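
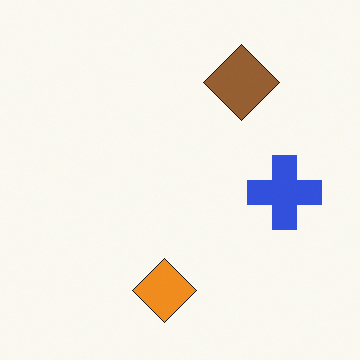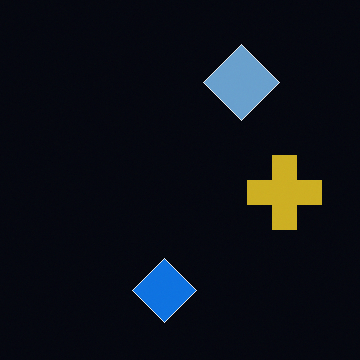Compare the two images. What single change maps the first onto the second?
The second image is the first color-inverted (negative).

The light background has become dark and every shape's color is its complement — a photographic negative.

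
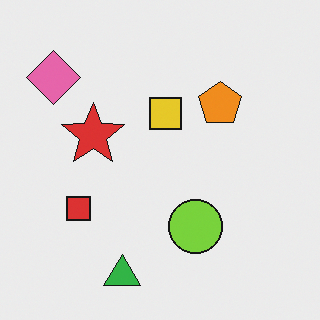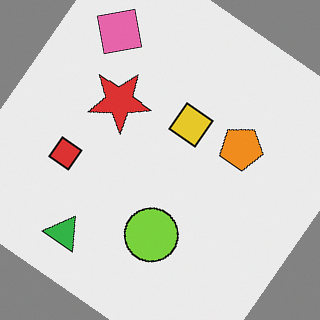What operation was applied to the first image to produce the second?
Rotated clockwise by a large amount — several tens of degrees.

Every shape is tilted by the same angle and the image corners show triangular fill wedges — a whole-image rotation by a non-right angle.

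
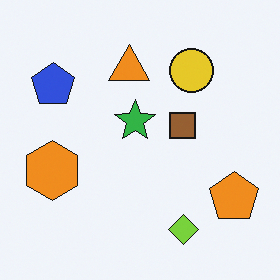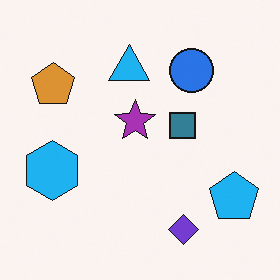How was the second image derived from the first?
The image was hue-shifted by a large amount.

Every shape's color has rotated by the same amount around the hue wheel — a uniform hue shift.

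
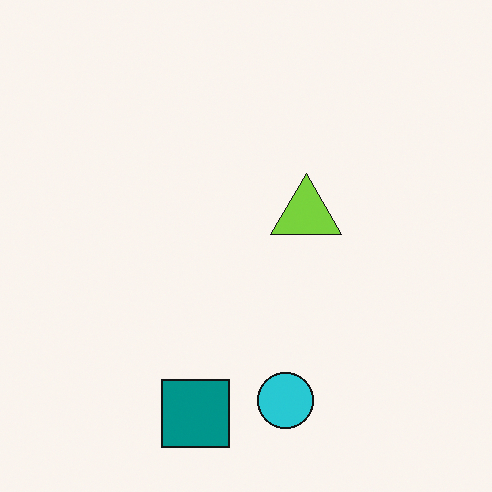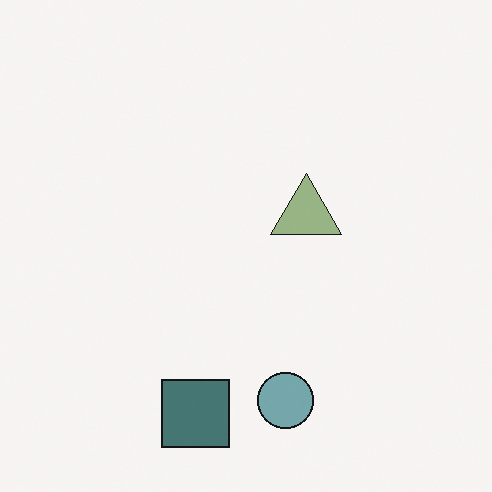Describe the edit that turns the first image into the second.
The second image is the first heavily desaturated.

All colors are more muted and greyish — a global saturation change.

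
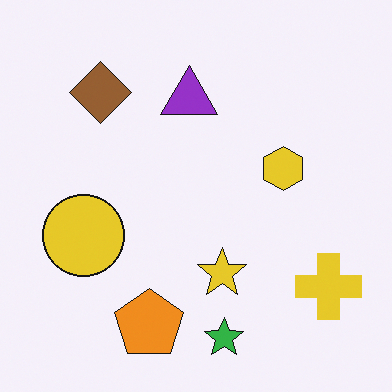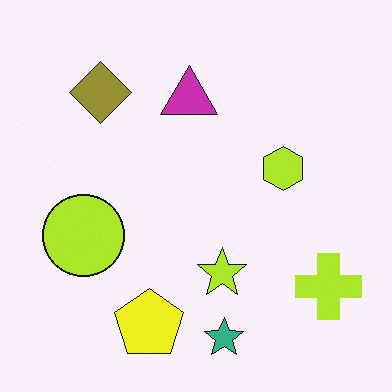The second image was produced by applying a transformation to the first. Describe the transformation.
Hue-shifted by a small amount.

Every shape's color has rotated by the same amount around the hue wheel — a uniform hue shift.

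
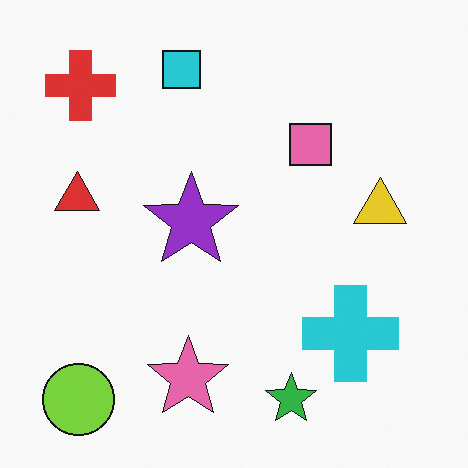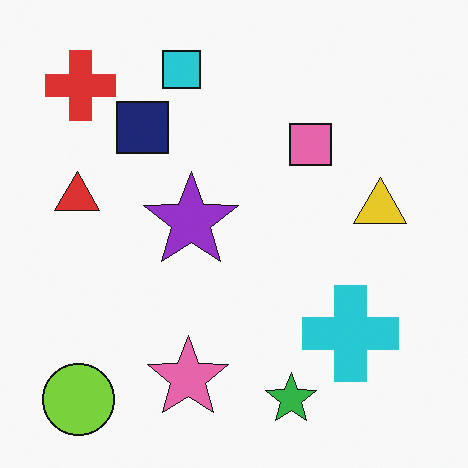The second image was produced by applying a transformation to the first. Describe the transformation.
The second image is the first overlaid with an additional navy square.

A navy square appears in the second image that is absent from the first.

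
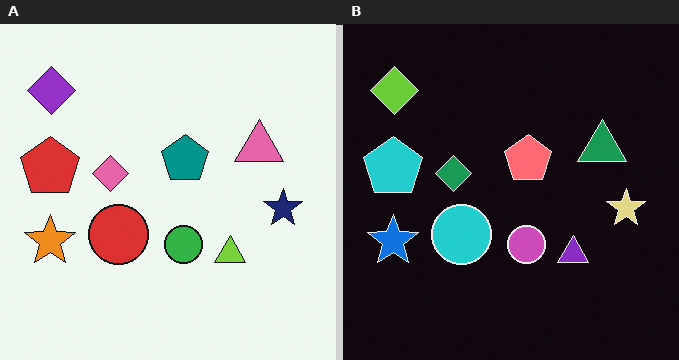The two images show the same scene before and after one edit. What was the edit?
Color-inverted (negative).

The light background has become dark and every shape's color is its complement — a photographic negative.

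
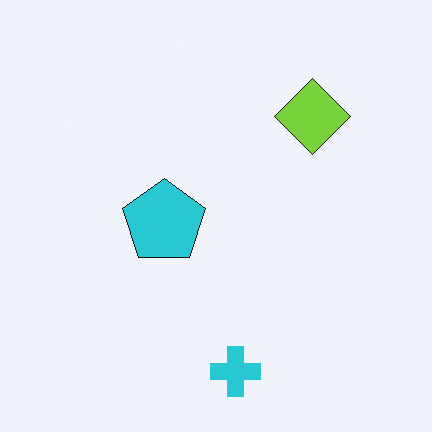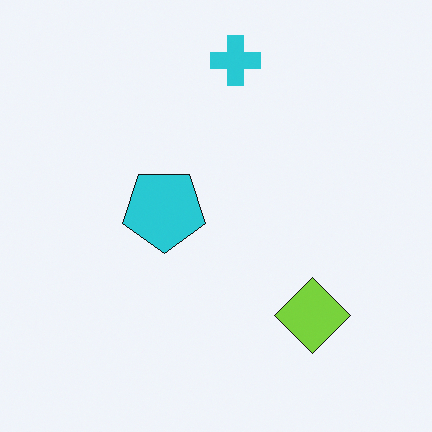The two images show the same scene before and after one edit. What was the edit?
This is the original image flipped vertically (top ↔ bottom).

The cyan cross is in the bottom of the first image and the top of the second — shapes on opposite sides of the horizontal midline have swapped in a mirror flip.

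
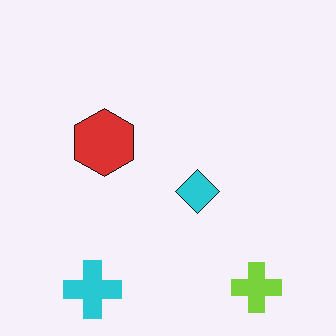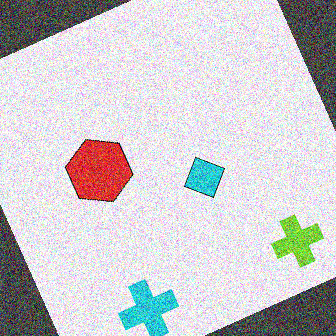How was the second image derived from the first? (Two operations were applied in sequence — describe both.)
Rotated counter-clockwise by a moderate amount, then degraded with a thick layer of grain.

Every shape is tilted by the same angle and the image corners show triangular fill wedges — a whole-image rotation by a non-right angle. Random speckle covers the whole image, including the flat background.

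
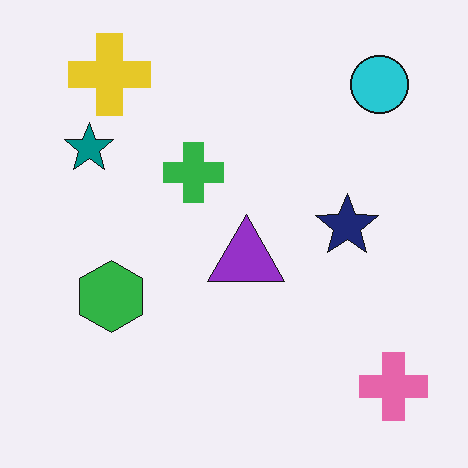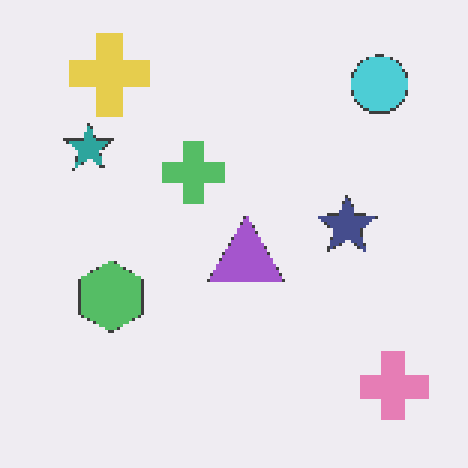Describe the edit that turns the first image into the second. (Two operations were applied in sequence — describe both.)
It was given slightly reduced contrast, then lightly pixelated (a mild mosaic effect).

Tones are pushed toward mid-grey across the whole image — a global contrast change. Shapes are reduced to large square blocks; fine edges and outlines are lost — a downscale-then-upscale (mosaic) effect.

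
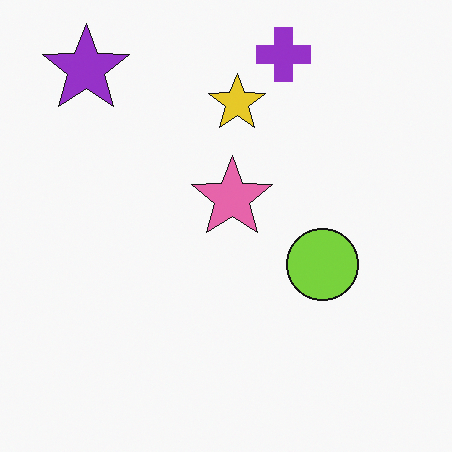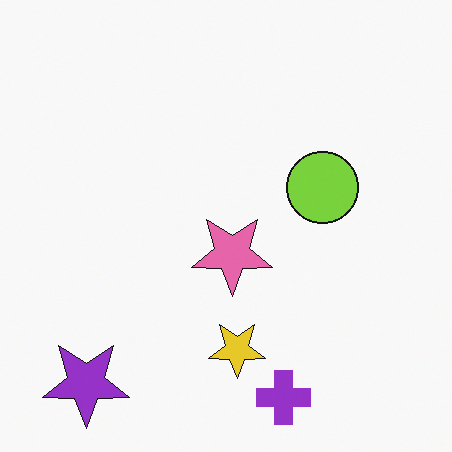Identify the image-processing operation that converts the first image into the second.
The second image is the first flipped vertically (top ↔ bottom).

The purple cross is in the top of the first image and the bottom of the second — shapes on opposite sides of the horizontal midline have swapped in a mirror flip.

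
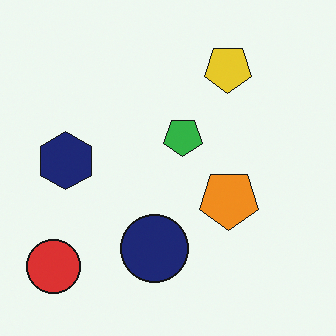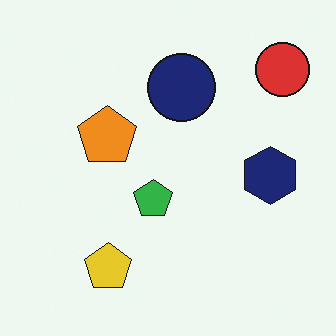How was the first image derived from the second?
The first image is the second rotated 180°.

The red circle sits in the top-right of the second image and the bottom-left of the first — consistent with a whole-image 180° rotation.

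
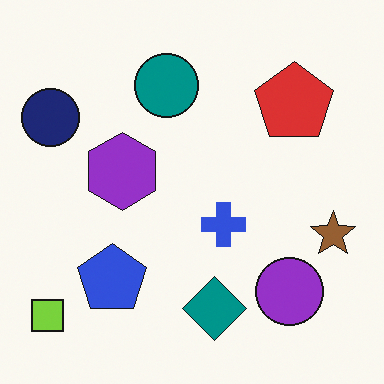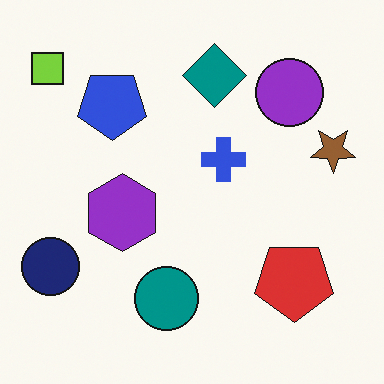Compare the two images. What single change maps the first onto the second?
Flipped vertically (top ↔ bottom).

The lime square is in the bottom-left of the first image and the top-left of the second — shapes on opposite sides of the horizontal midline have swapped in a mirror flip.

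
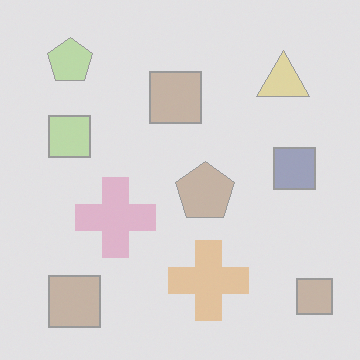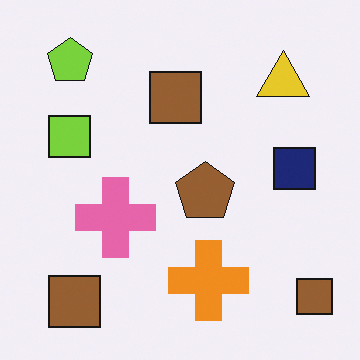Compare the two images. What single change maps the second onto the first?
The image was given much lower contrast.

Tones are pushed toward mid-grey across the whole image — a global contrast change.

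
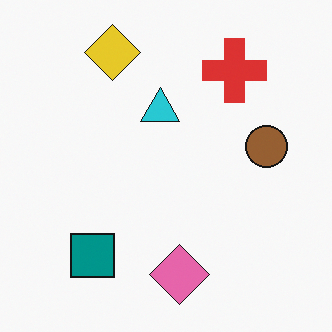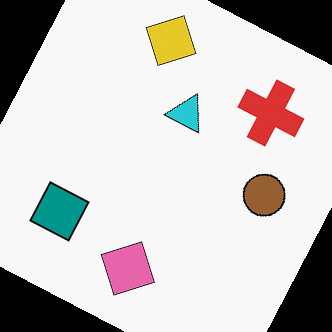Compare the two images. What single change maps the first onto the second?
The image was rotated clockwise by a moderate amount.

Every shape is tilted by the same angle and the image corners show triangular fill wedges — a whole-image rotation by a non-right angle.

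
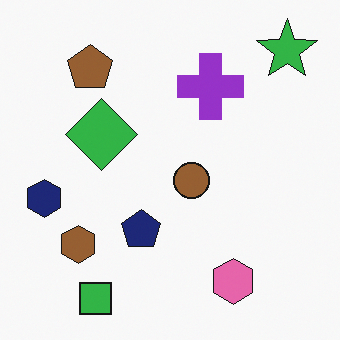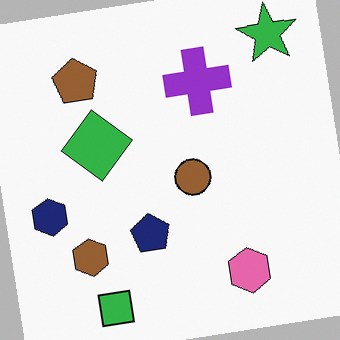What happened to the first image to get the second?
The second image is the first rotated counter-clockwise by a few degrees.

Every shape is tilted by the same angle and the image corners show triangular fill wedges — a whole-image rotation by a non-right angle.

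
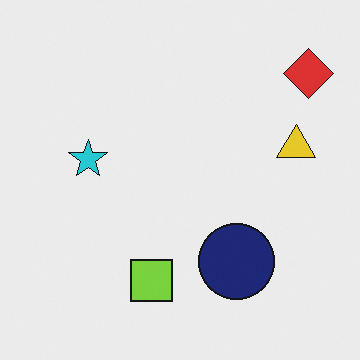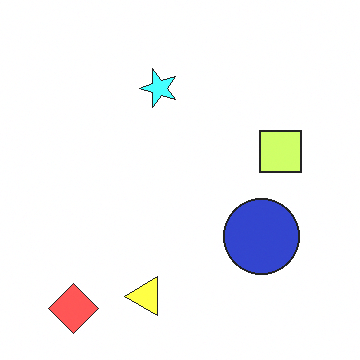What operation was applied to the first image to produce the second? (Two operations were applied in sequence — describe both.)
This is the original image noticeably brightened, then transposed (reflected across the top-left ↔ bottom-right diagonal).

Every pixel — background and shapes alike — is uniformly brightened. Shapes have swapped their row and column positions — what was in the top-right is now in the bottom-left — a diagonal reflection.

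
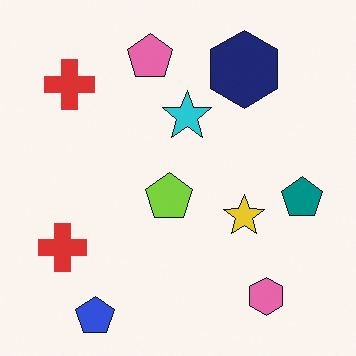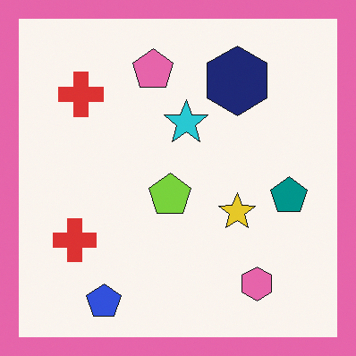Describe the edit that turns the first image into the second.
The image was framed with a pink border.

A solid pink frame runs around the edge of the second image, with the content slightly shrunk inside it.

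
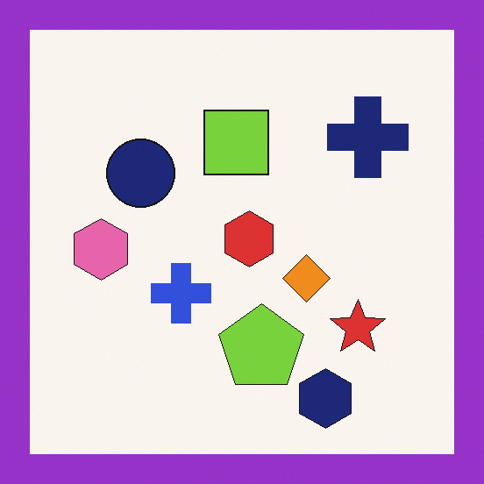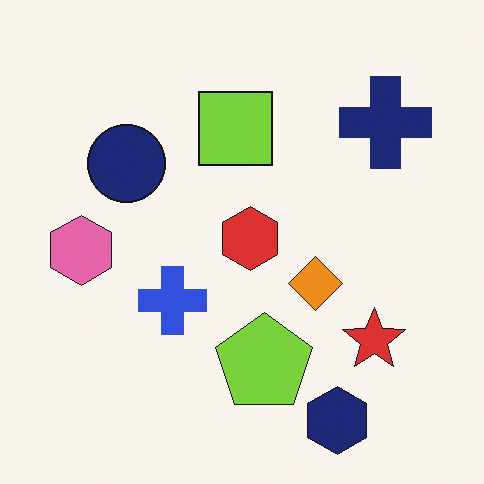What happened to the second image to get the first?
The first image is the second framed with a purple border.

A solid purple frame runs around the edge of the first image, with the content slightly shrunk inside it.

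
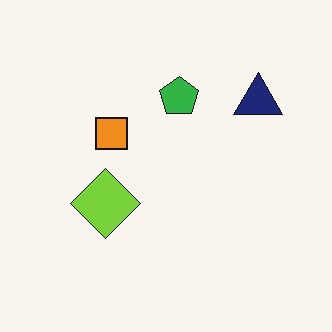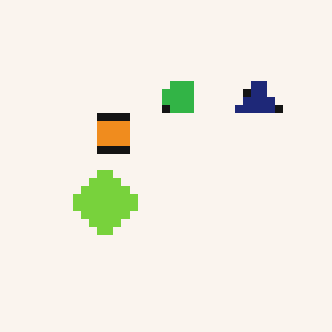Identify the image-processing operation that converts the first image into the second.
This is the original image pixelated into visible square blocks.

Shapes are reduced to large square blocks; fine edges and outlines are lost — a downscale-then-upscale (mosaic) effect.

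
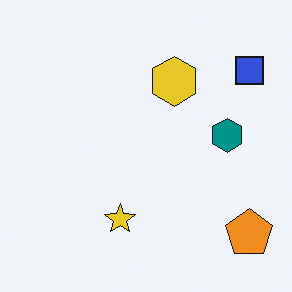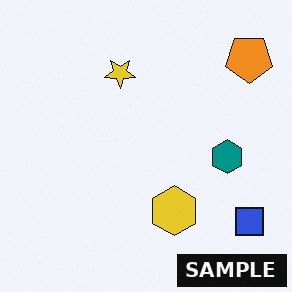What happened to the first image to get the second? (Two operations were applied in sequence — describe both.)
The second image is the first flipped vertically (top ↔ bottom), then watermarked with the text "SAMPLE" in the lower-right corner.

The orange pentagon is in the bottom-right of the first image and the top-right of the second — shapes on opposite sides of the horizontal midline have swapped in a mirror flip. A dark label reading "SAMPLE" appears in the lower-right corner.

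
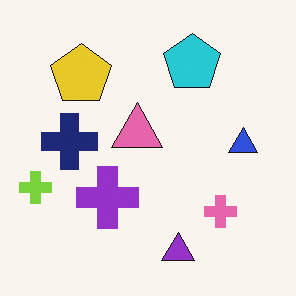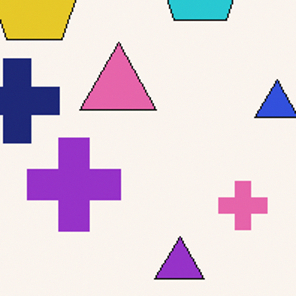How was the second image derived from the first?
The transformation is: cropped slightly and scaled back up.

The visible shapes are larger and the field of view is narrower; shapes near the original edges may be partly or wholly outside the frame — a crop-and-rescale.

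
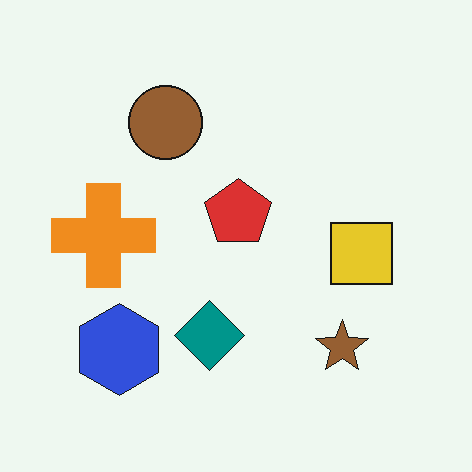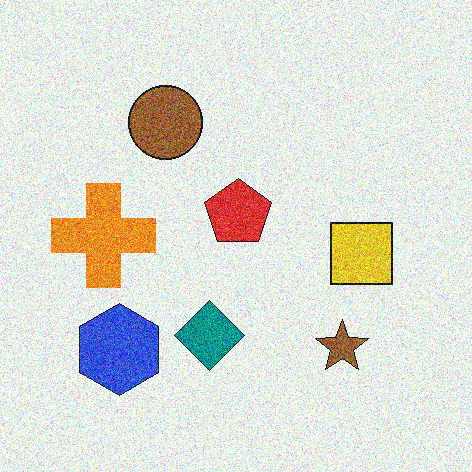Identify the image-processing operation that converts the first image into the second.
The image was degraded with a thick layer of grain.

Random speckle covers the whole image, including the flat background.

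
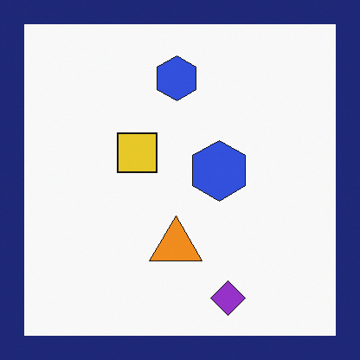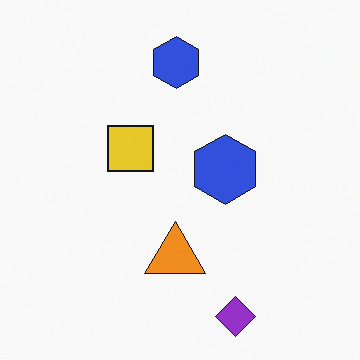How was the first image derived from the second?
The image was framed with a navy border.

A solid navy frame runs around the edge of the first image, with the content slightly shrunk inside it.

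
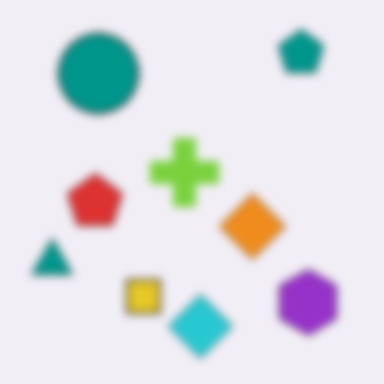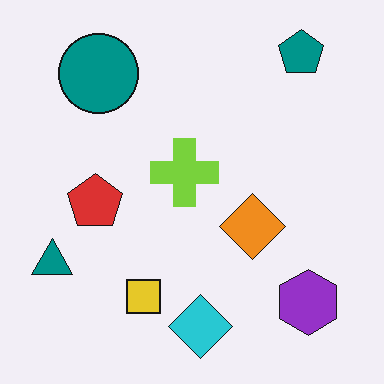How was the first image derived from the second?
The image was moderately blurred.

Shape edges and outlines are uniformly softened across the whole image.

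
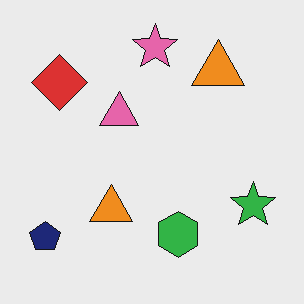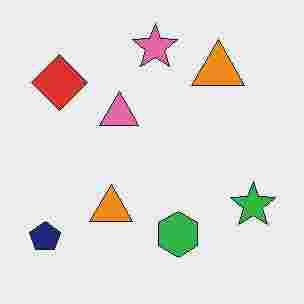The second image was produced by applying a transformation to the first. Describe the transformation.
The transformation is: heavily JPEG-compressed with obvious blocking artifacts.

Blocky 8×8 compression artifacts appear around shape edges and the flat background shows ringing — characteristic JPEG degradation.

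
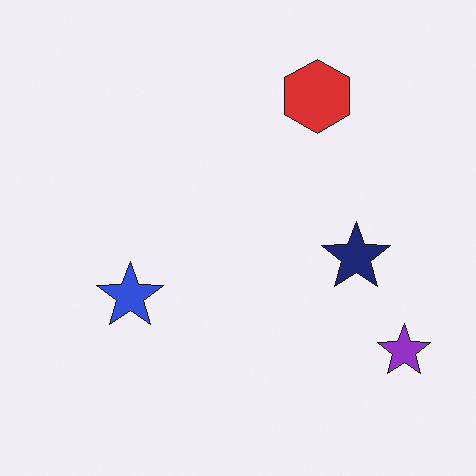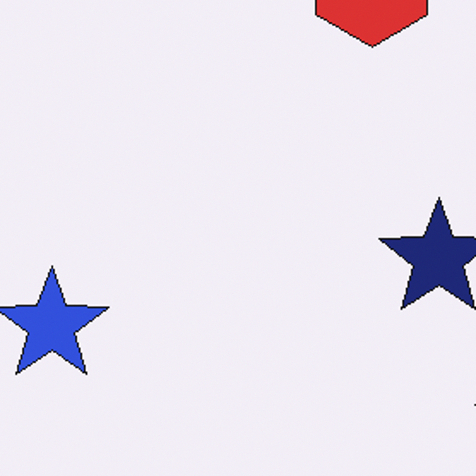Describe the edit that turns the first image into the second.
This is the original image cropped tightly and scaled back up.

The visible shapes are larger and the field of view is narrower; shapes near the original edges may be partly or wholly outside the frame — a crop-and-rescale.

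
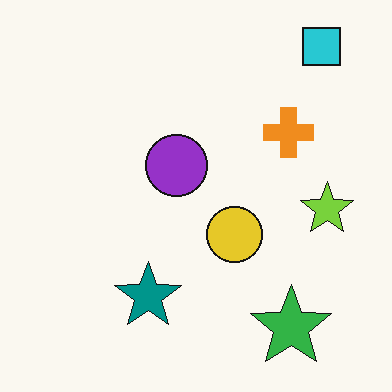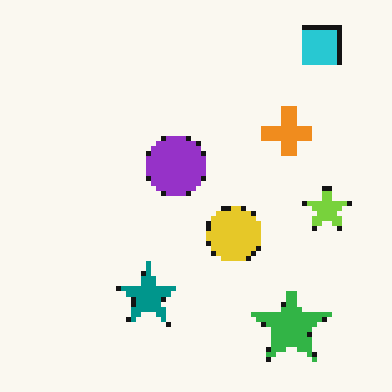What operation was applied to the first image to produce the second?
It was lightly pixelated (a mild mosaic effect).

Shapes are reduced to large square blocks; fine edges and outlines are lost — a downscale-then-upscale (mosaic) effect.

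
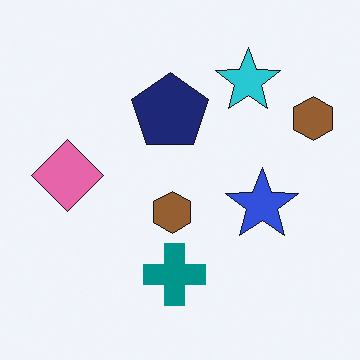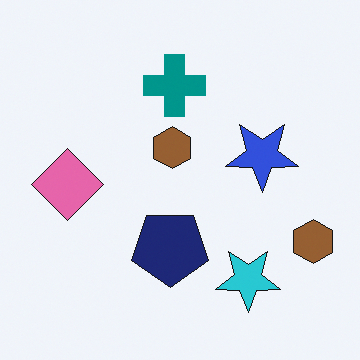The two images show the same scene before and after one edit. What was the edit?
The image was flipped vertically (top ↔ bottom).

The cyan star is in the top-right of the first image and the bottom-right of the second — shapes on opposite sides of the horizontal midline have swapped in a mirror flip.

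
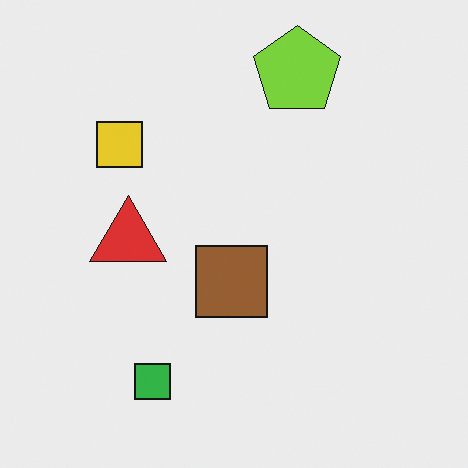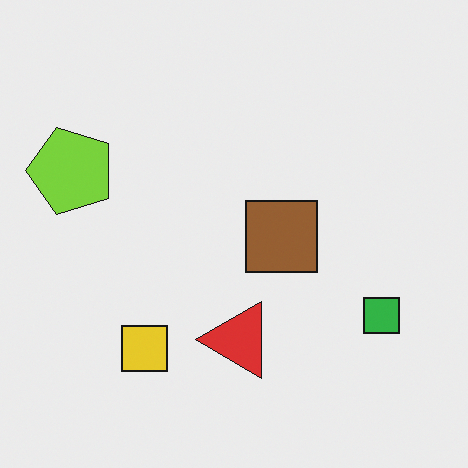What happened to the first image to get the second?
Rotated 90° counter-clockwise.

The lime pentagon sits in the top of the first image and the left of the second — consistent with a whole-image 90° counter-clockwise rotation.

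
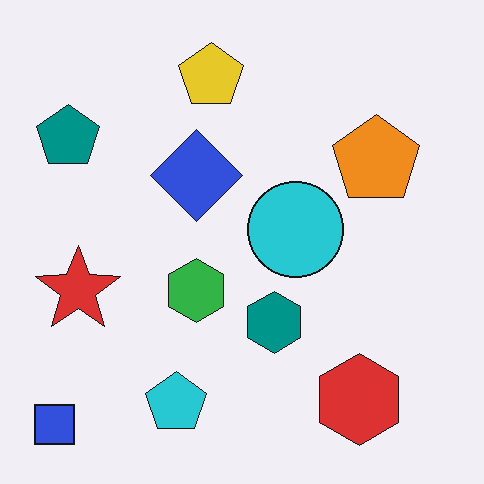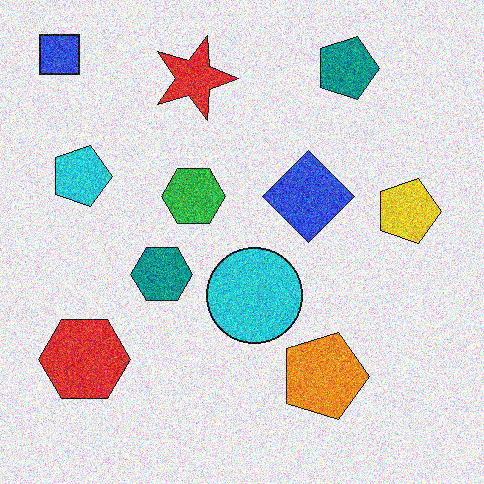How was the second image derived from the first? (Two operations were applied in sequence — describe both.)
This is the original image rotated 90° clockwise, then degraded with a thick layer of grain.

The blue square sits in the bottom-left of the first image and the top-left of the second — consistent with a whole-image 90° clockwise rotation. Random speckle covers the whole image, including the flat background.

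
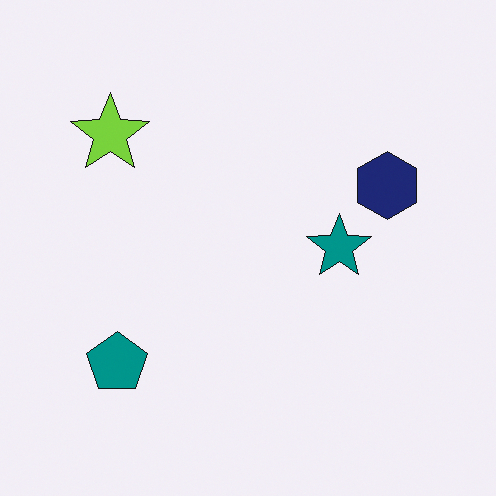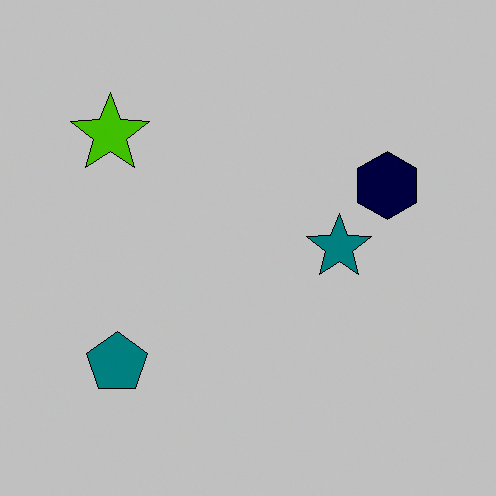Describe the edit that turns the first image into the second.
This is the original image aggressively posterized.

Each flat color has snapped to a coarser quantized level — most visibly, the near-white background has dropped to a flat grey.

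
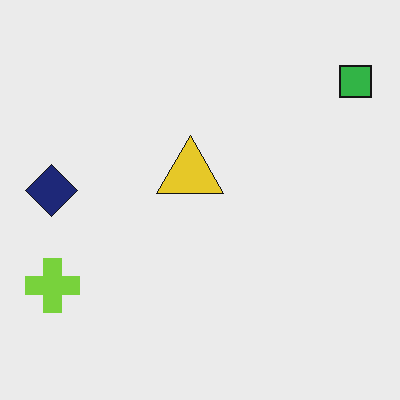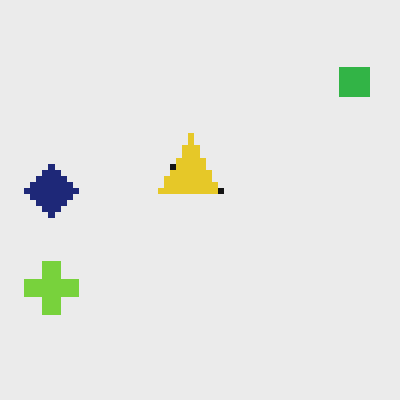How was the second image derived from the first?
The image was moderately pixelated.

Shapes are reduced to large square blocks; fine edges and outlines are lost — a downscale-then-upscale (mosaic) effect.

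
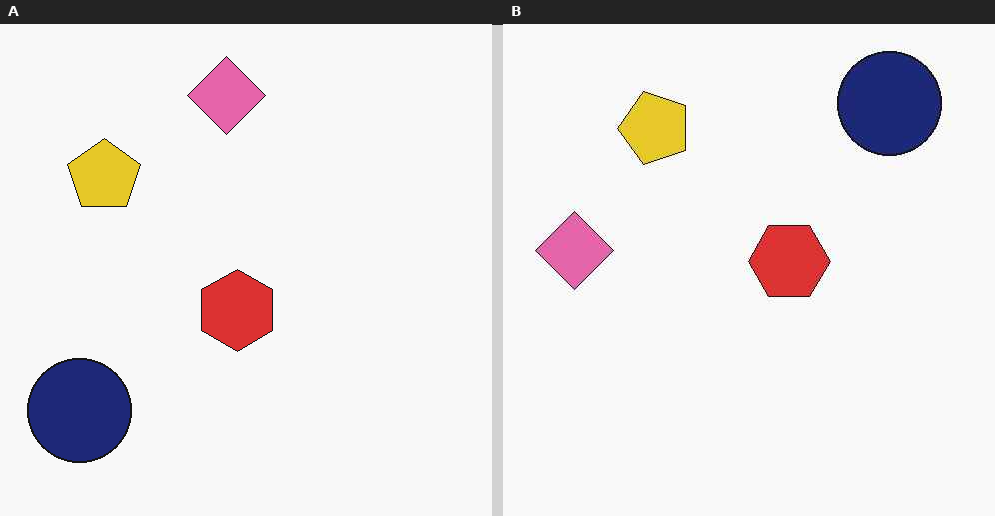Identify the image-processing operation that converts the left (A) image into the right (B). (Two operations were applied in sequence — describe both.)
It was transposed (reflected across the top-left ↔ bottom-right diagonal), then JPEG-compressed with visible artifacts.

Shapes have swapped their row and column positions — what was in the top-right is now in the bottom-left — a diagonal reflection. Blocky 8×8 compression artifacts appear around shape edges and the flat background shows ringing — characteristic JPEG degradation.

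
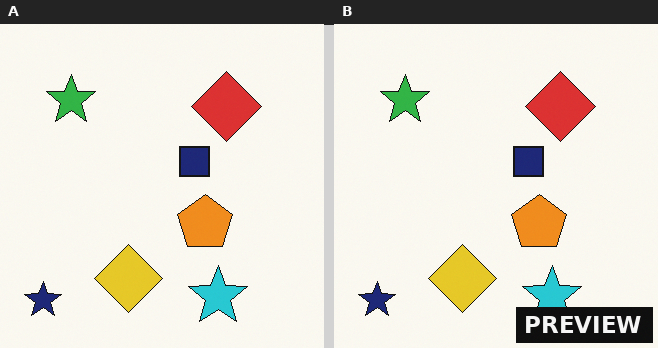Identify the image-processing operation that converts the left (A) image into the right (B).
The transformation is: watermarked with the text "PREVIEW" in the lower-right corner.

A dark label reading "PREVIEW" appears in the lower-right corner.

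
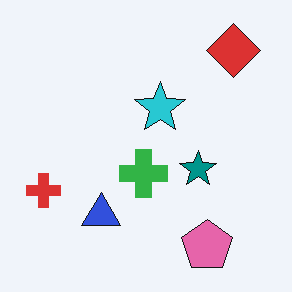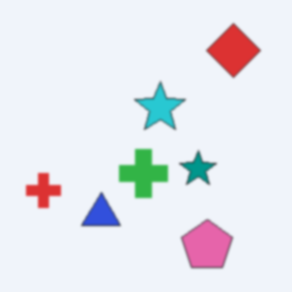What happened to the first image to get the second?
It was lightly blurred.

Shape edges and outlines are uniformly softened across the whole image.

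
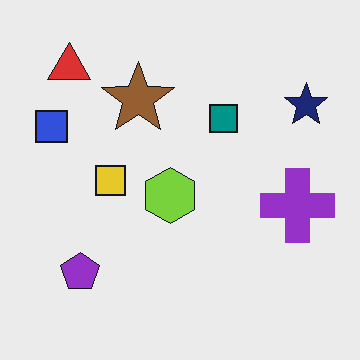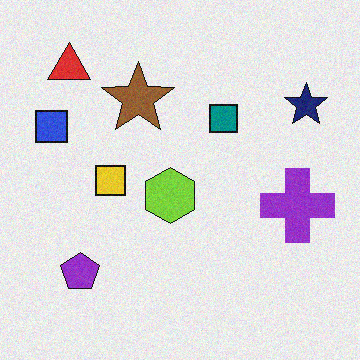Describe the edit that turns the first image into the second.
It was degraded with subtle gaussian noise.

Random speckle covers the whole image, including the flat background.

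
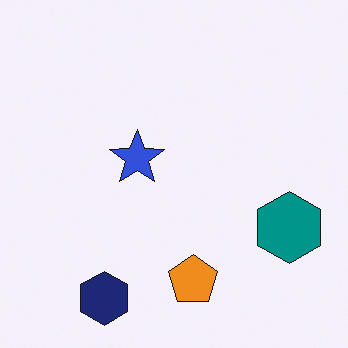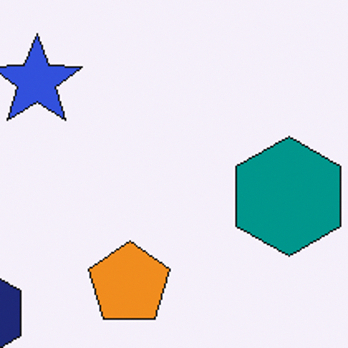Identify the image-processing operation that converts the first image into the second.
The second image is the first cropped to a noticeably smaller region and rescaled.

The visible shapes are larger and the field of view is narrower; shapes near the original edges may be partly or wholly outside the frame — a crop-and-rescale.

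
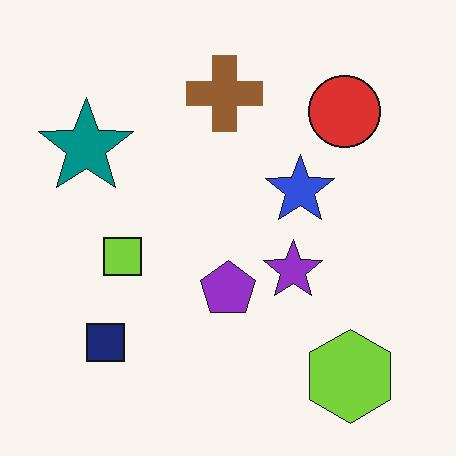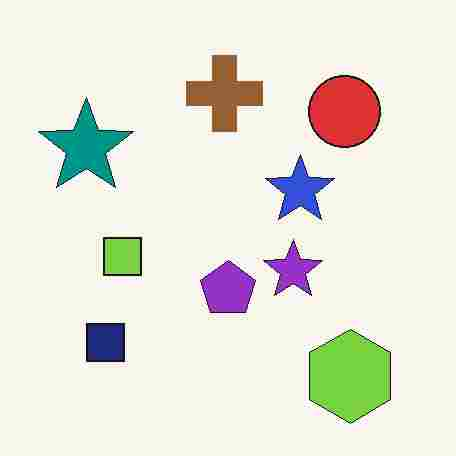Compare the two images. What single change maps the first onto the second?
This is the original image degraded with heavy JPEG compression.

Blocky 8×8 compression artifacts appear around shape edges and the flat background shows ringing — characteristic JPEG degradation.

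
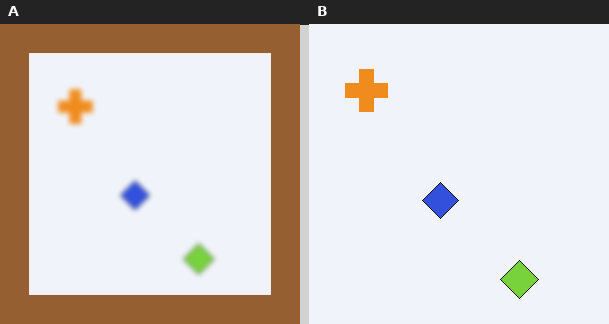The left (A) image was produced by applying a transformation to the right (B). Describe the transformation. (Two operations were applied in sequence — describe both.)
It was moderately blurred, then framed with a brown border.

Shape edges and outlines are uniformly softened across the whole image. A solid brown frame runs around the edge of the left (A) image, with the content slightly shrunk inside it.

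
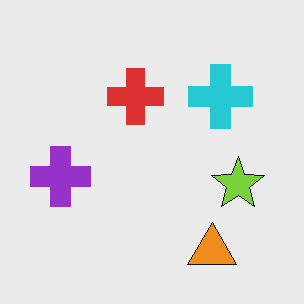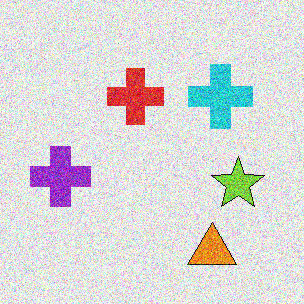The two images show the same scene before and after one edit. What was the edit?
The transformation is: degraded with a thick layer of grain.

Random speckle covers the whole image, including the flat background.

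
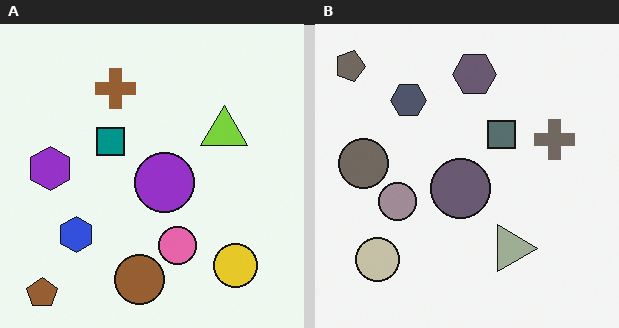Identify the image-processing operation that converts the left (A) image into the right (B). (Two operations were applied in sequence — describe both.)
This is the original image made much more muted (saturation change), then rotated 90° clockwise.

All colors are more muted and greyish — a global saturation change. The brown pentagon sits in the bottom-left of the left (A) image and the top-left of the right (B) — consistent with a whole-image 90° clockwise rotation.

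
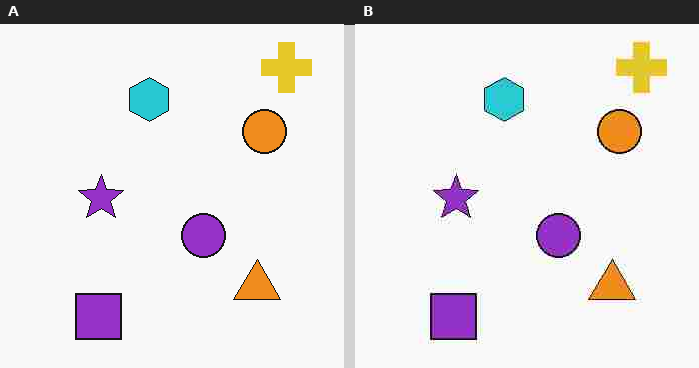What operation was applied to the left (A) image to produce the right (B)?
The transformation is: degraded with heavy JPEG compression.

Blocky 8×8 compression artifacts appear around shape edges and the flat background shows ringing — characteristic JPEG degradation.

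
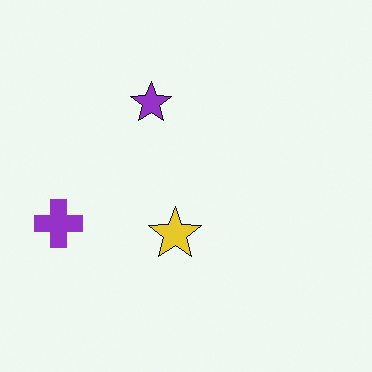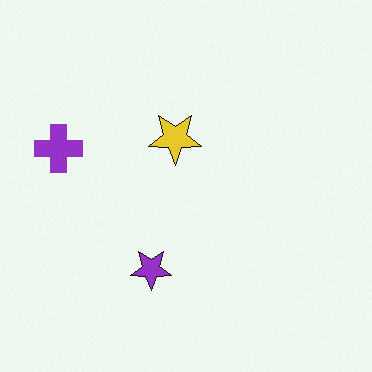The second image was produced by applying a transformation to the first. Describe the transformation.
This is the original image flipped vertically (top ↔ bottom).

The purple star is in the top of the first image and the bottom of the second — shapes on opposite sides of the horizontal midline have swapped in a mirror flip.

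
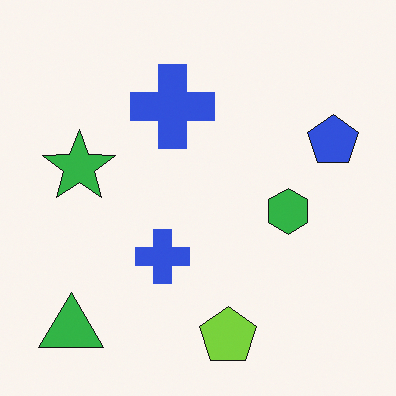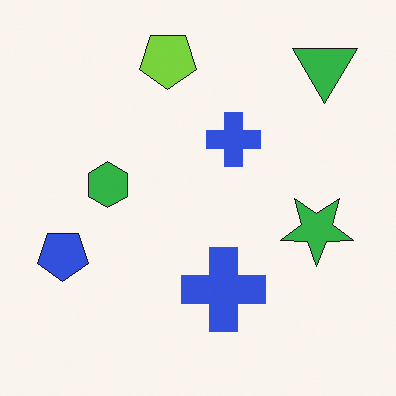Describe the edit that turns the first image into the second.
The image was rotated 180°.

The green triangle sits in the bottom-left of the first image and the top-right of the second — consistent with a whole-image 180° rotation.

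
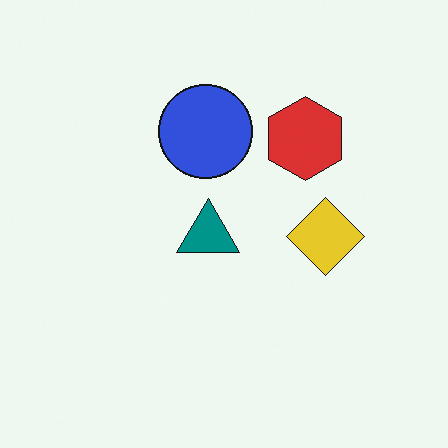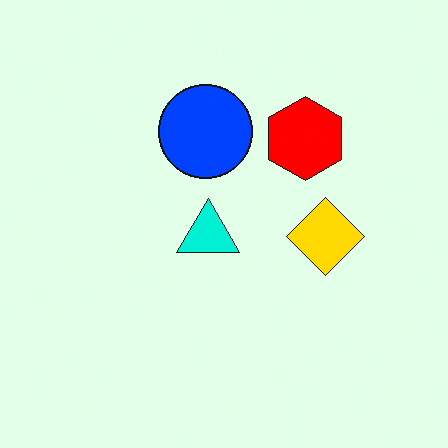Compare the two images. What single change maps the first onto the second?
The transformation is: heavily oversaturated.

All colors are more vivid — a global saturation change.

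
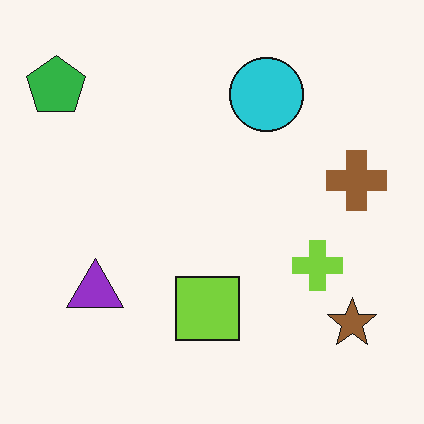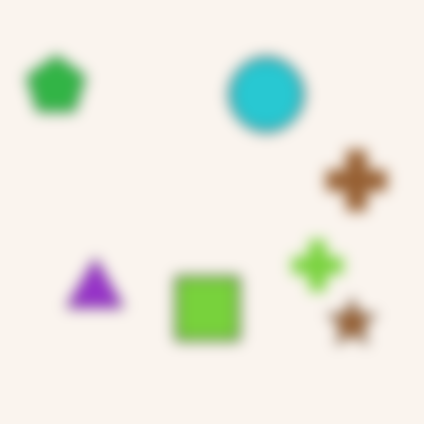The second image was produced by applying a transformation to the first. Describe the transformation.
Strongly gaussian-blurred.

Shape edges and outlines are uniformly softened across the whole image.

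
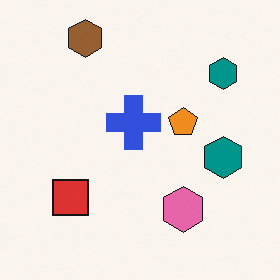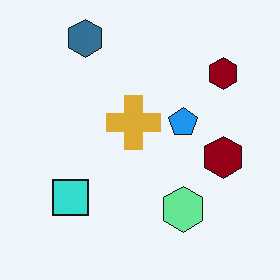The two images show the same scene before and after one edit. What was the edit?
The image was hue-shifted through roughly half the color wheel.

Every shape's color has rotated by the same amount around the hue wheel — a uniform hue shift.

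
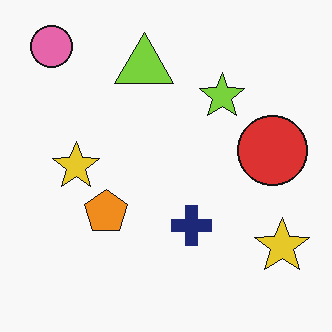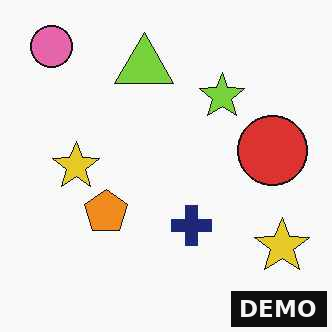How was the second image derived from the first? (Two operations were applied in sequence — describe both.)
The transformation is: given moderate JPEG compression, then watermarked with the text "DEMO" in the lower-right corner.

Blocky 8×8 compression artifacts appear around shape edges and the flat background shows ringing — characteristic JPEG degradation. A dark label reading "DEMO" appears in the lower-right corner.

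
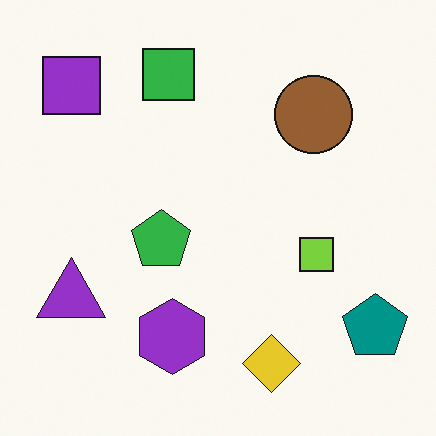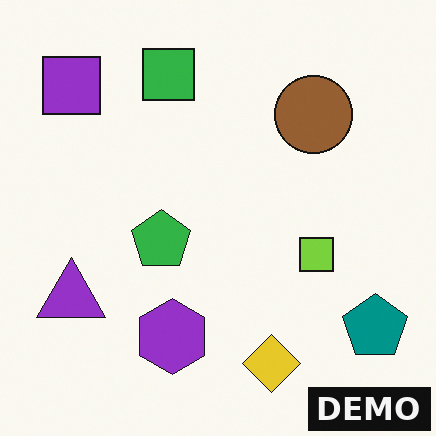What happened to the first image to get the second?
The image was watermarked with the text "DEMO" in the lower-right corner.

A dark label reading "DEMO" appears in the lower-right corner.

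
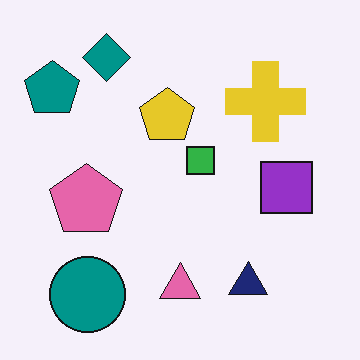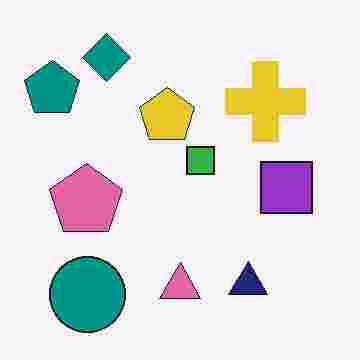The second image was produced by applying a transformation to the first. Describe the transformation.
The transformation is: degraded with heavy JPEG compression.

Blocky 8×8 compression artifacts appear around shape edges and the flat background shows ringing — characteristic JPEG degradation.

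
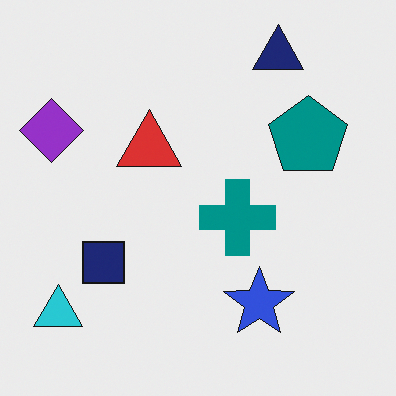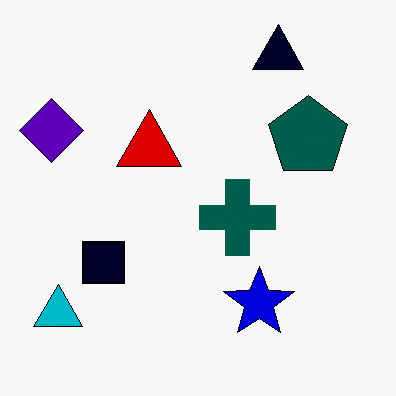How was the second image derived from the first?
Boosted in contrast.

Tones are pushed away from mid-grey across the whole image — a global contrast change.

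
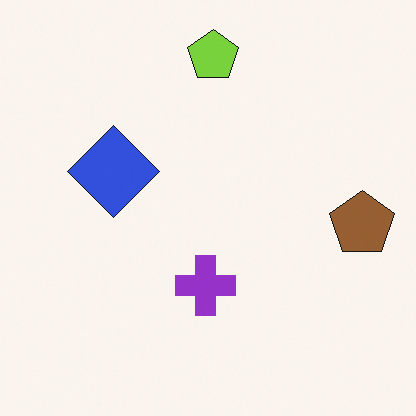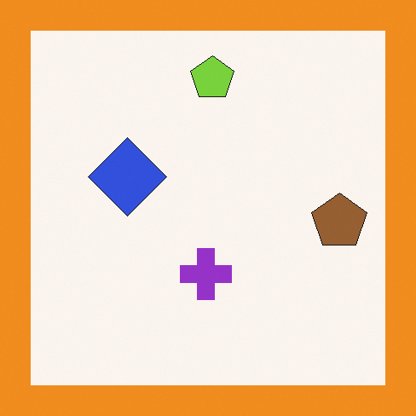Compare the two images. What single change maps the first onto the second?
Framed with a orange border.

A solid orange frame runs around the edge of the second image, with the content slightly shrunk inside it.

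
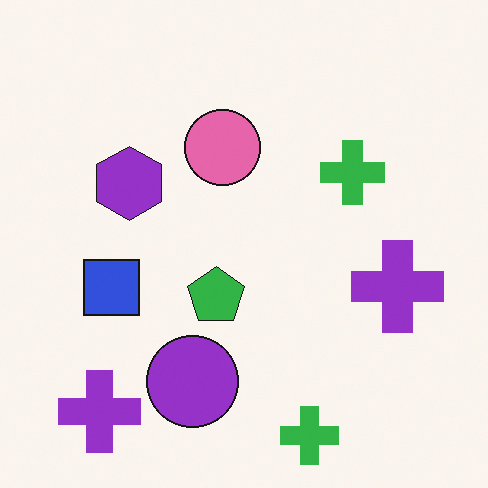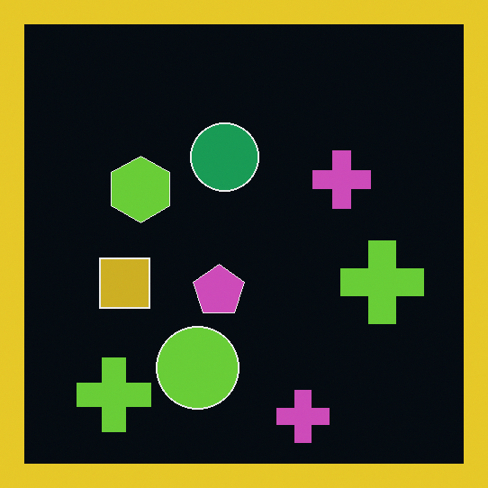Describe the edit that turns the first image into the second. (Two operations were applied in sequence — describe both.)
It was color-inverted (negative), then framed with a yellow border.

The light background has become dark and every shape's color is its complement — a photographic negative. A solid yellow frame runs around the edge of the second image, with the content slightly shrunk inside it.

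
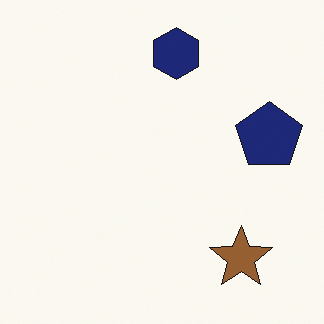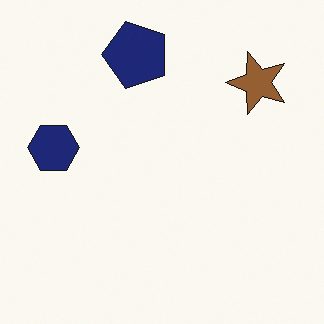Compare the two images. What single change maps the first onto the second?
The transformation is: rotated 90° counter-clockwise.

The brown star sits in the bottom-right of the first image and the top-right of the second — consistent with a whole-image 90° counter-clockwise rotation.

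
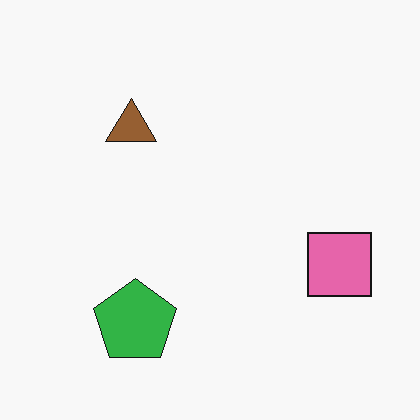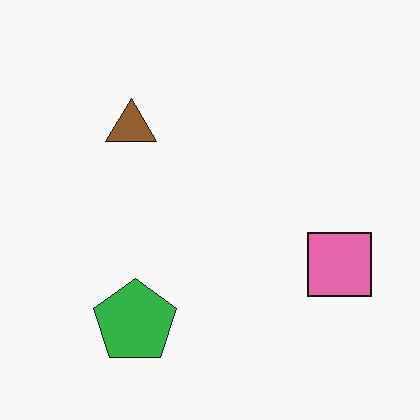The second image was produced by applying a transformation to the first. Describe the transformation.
This is the original image given moderate JPEG compression.

Blocky 8×8 compression artifacts appear around shape edges and the flat background shows ringing — characteristic JPEG degradation.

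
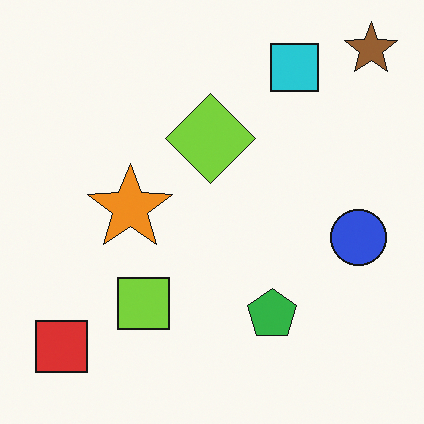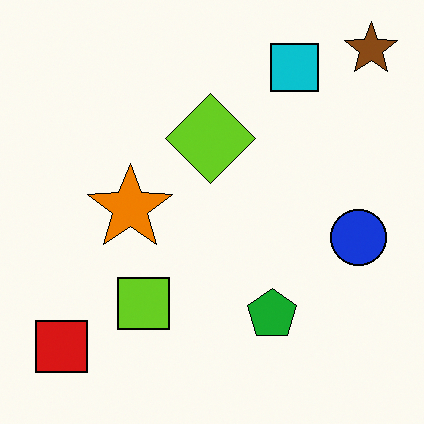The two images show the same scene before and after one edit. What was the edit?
The transformation is: given slightly increased contrast.

Tones are pushed away from mid-grey across the whole image — a global contrast change.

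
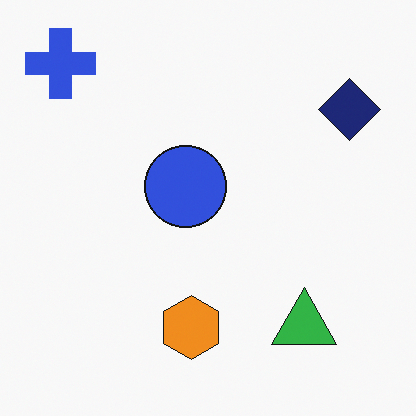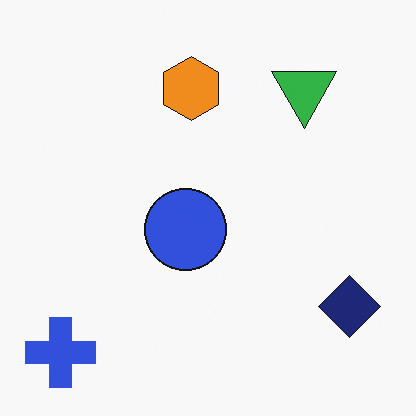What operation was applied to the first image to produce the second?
The transformation is: flipped vertically (top ↔ bottom).

The blue cross is in the top-left of the first image and the bottom-left of the second — shapes on opposite sides of the horizontal midline have swapped in a mirror flip.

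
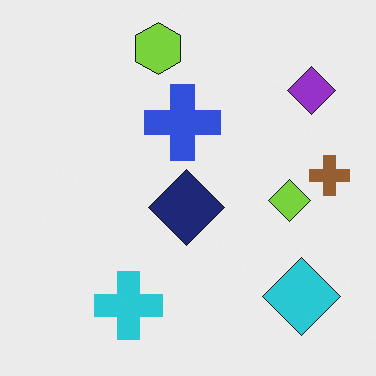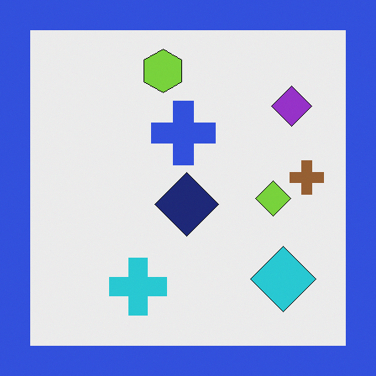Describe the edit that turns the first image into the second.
It was framed with a blue border.

A solid blue frame runs around the edge of the second image, with the content slightly shrunk inside it.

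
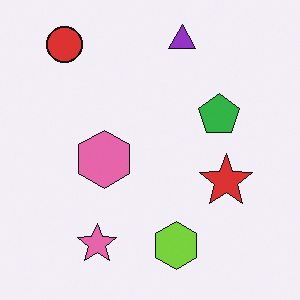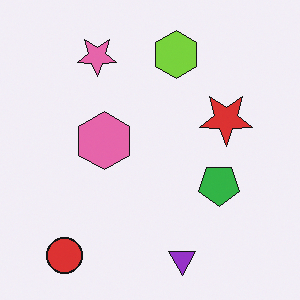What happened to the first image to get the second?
The second image is the first flipped vertically (top ↔ bottom).

The purple triangle is in the top of the first image and the bottom of the second — shapes on opposite sides of the horizontal midline have swapped in a mirror flip.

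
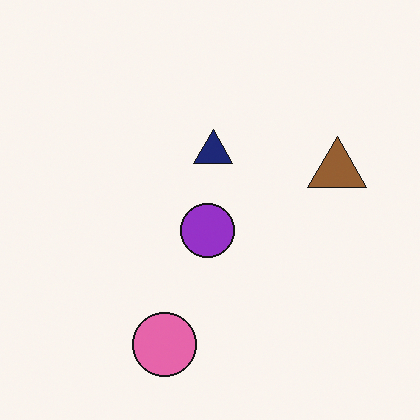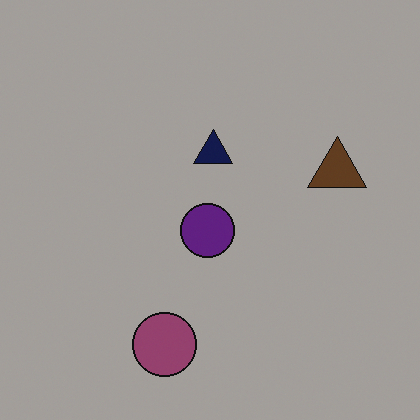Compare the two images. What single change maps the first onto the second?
The transformation is: noticeably darkened.

Every pixel — background and shapes alike — is uniformly darkened.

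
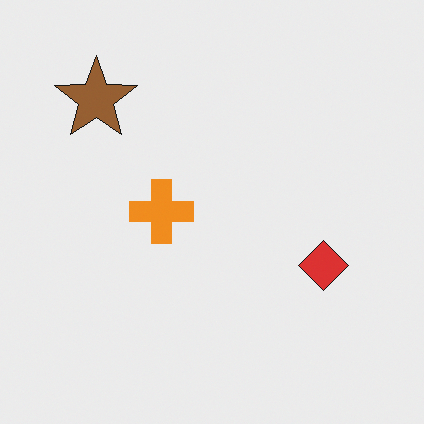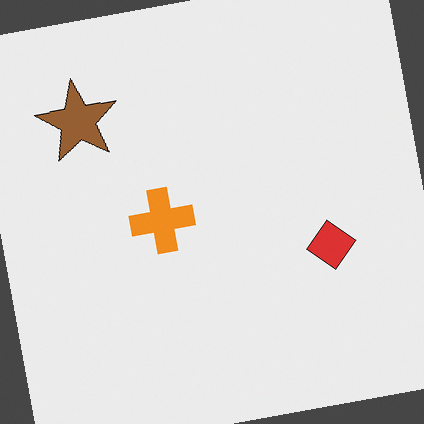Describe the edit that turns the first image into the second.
The transformation is: rotated counter-clockwise by a few degrees.

Every shape is tilted by the same angle and the image corners show triangular fill wedges — a whole-image rotation by a non-right angle.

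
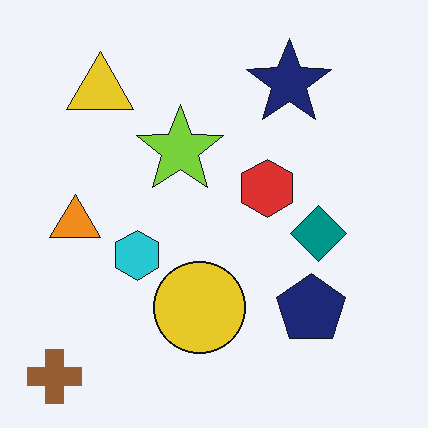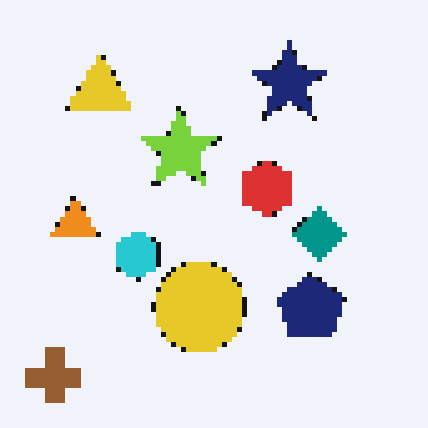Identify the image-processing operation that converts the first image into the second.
Lightly pixelated (a mild mosaic effect).

Shapes are reduced to large square blocks; fine edges and outlines are lost — a downscale-then-upscale (mosaic) effect.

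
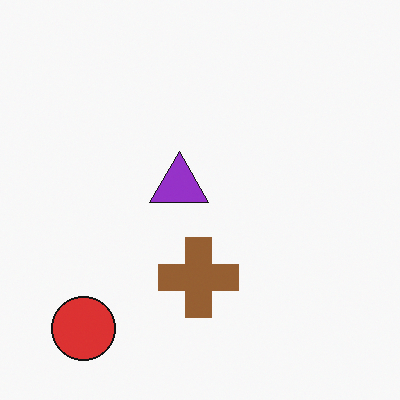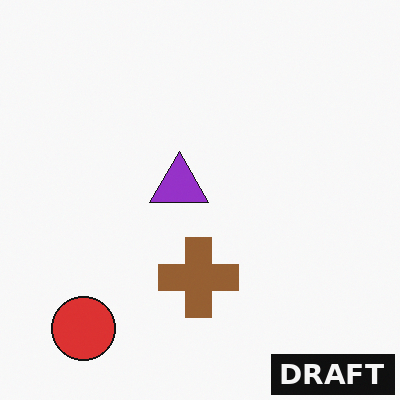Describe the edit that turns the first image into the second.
The image was watermarked with the text "DRAFT" in the lower-right corner.

A dark label reading "DRAFT" appears in the lower-right corner.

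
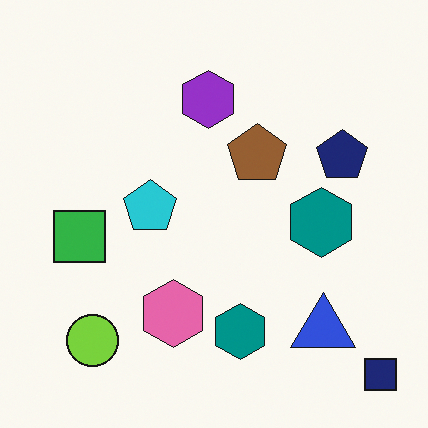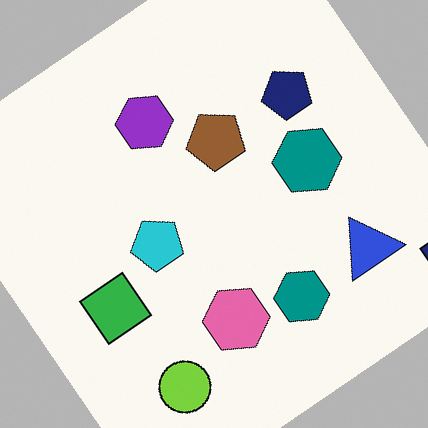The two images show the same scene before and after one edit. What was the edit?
It was rotated counter-clockwise by a large amount — several tens of degrees.

Every shape is tilted by the same angle and the image corners show triangular fill wedges — a whole-image rotation by a non-right angle.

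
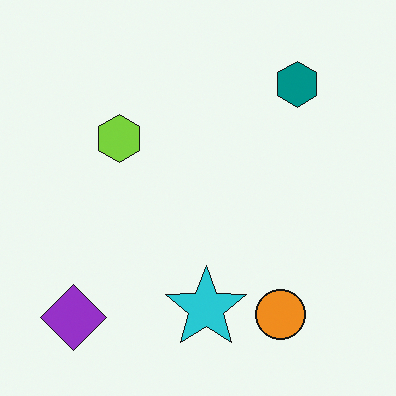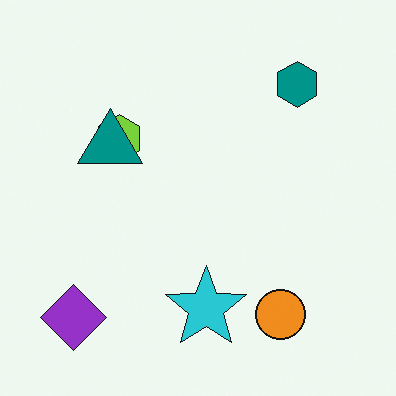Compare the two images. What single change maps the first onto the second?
It was overlaid with an additional teal triangle.

A teal triangle appears in the second image that is absent from the first.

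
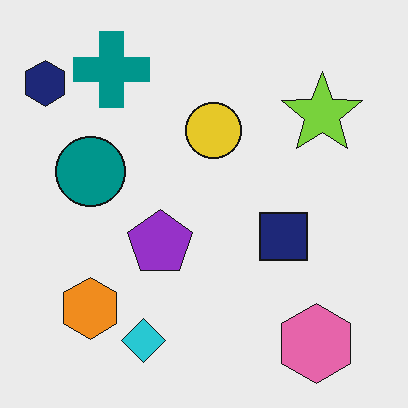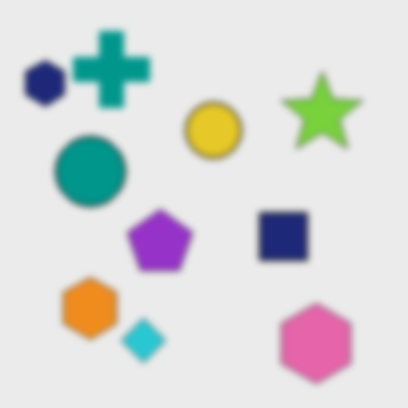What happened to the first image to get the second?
The second image is the first moderately blurred.

Shape edges and outlines are uniformly softened across the whole image.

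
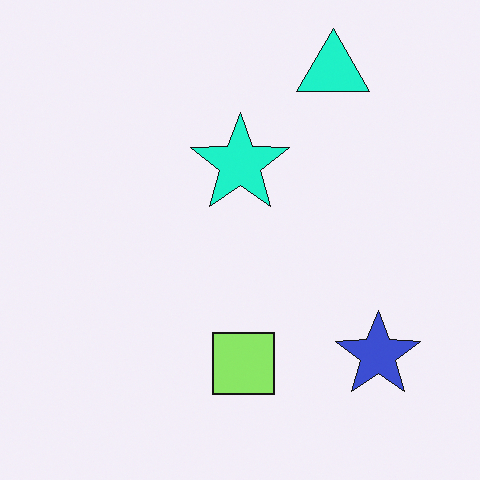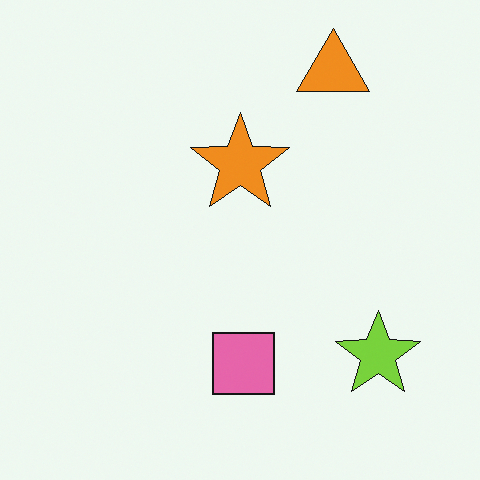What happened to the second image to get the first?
The first image is the second hue-shifted noticeably.

Every shape's color has rotated by the same amount around the hue wheel — a uniform hue shift.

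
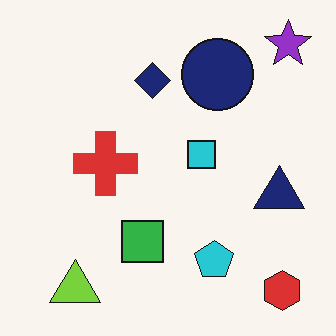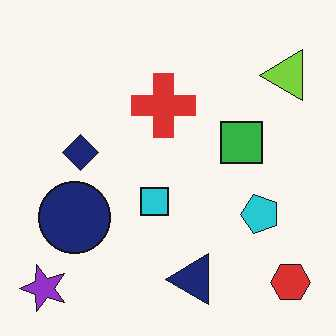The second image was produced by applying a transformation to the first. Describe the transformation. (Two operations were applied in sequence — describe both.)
This is the original image transposed (reflected across the top-left ↔ bottom-right diagonal), then JPEG-compressed with visible artifacts.

Shapes have swapped their row and column positions — what was in the top-right is now in the bottom-left — a diagonal reflection. Blocky 8×8 compression artifacts appear around shape edges and the flat background shows ringing — characteristic JPEG degradation.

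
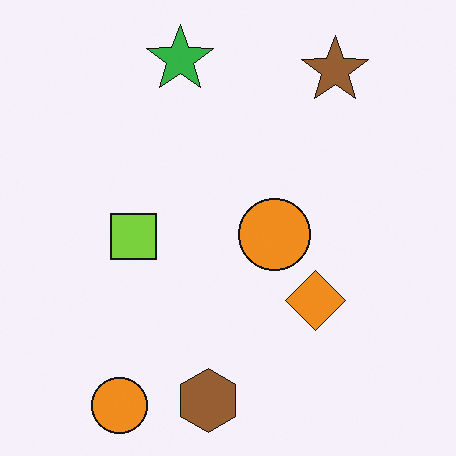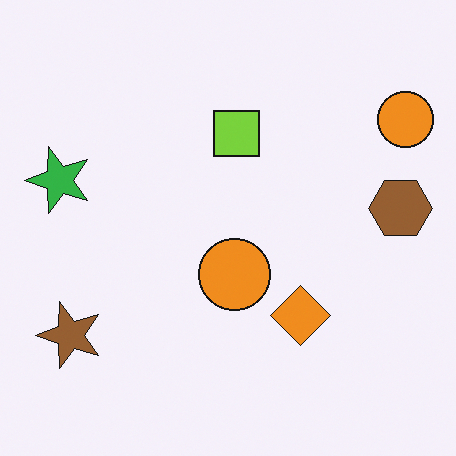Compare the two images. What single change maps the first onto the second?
The image was transposed (reflected across the top-left ↔ bottom-right diagonal).

Shapes have swapped their row and column positions — what was in the top-right is now in the bottom-left — a diagonal reflection.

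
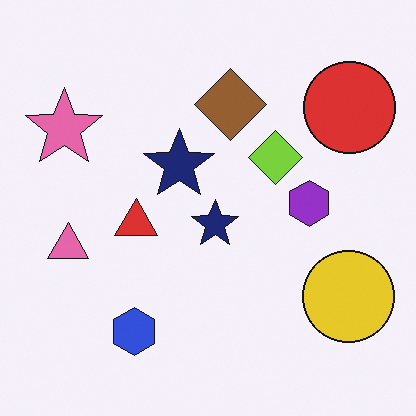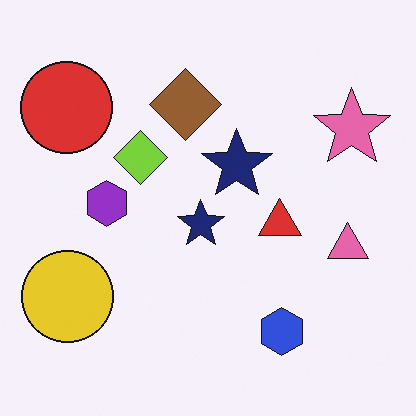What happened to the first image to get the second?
It was flipped horizontally (left ↔ right).

The pink star is in the top-left of the first image and the top-right of the second — shapes on opposite sides of the vertical midline have swapped in a mirror flip.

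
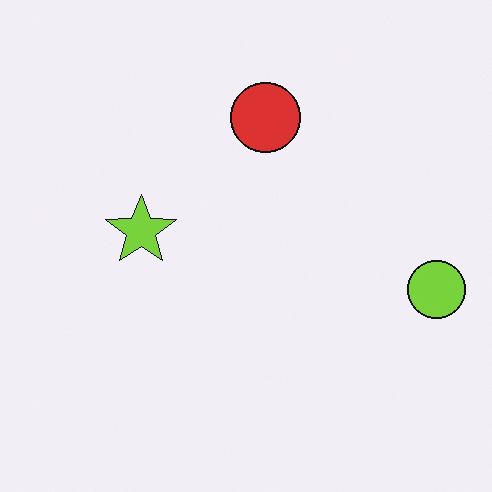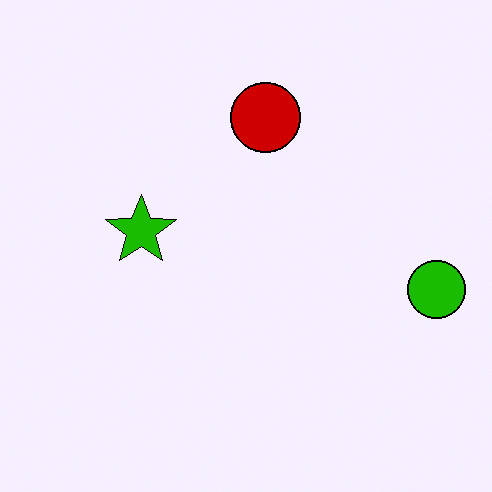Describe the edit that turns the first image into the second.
Boosted in contrast.

Tones are pushed away from mid-grey across the whole image — a global contrast change.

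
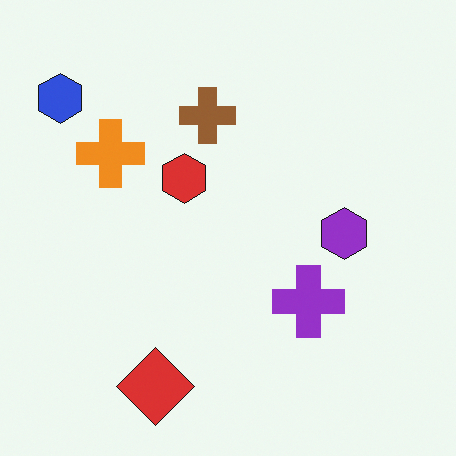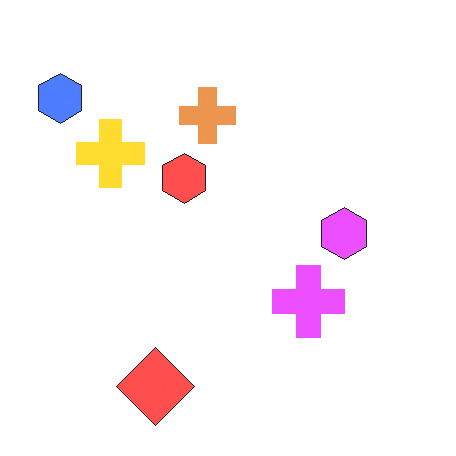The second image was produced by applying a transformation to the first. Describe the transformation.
This is the original image substantially brightened.

Every pixel — background and shapes alike — is uniformly brightened.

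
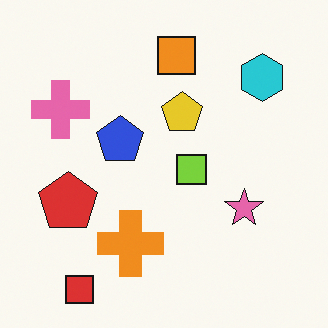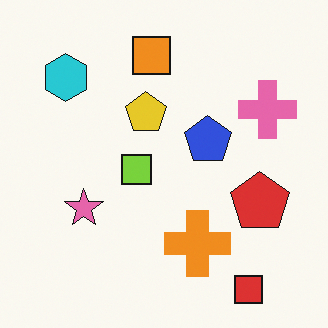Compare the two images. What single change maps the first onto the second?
This is the original image flipped horizontally (left ↔ right).

The pink cross is in the top-left of the first image and the top-right of the second — shapes on opposite sides of the vertical midline have swapped in a mirror flip.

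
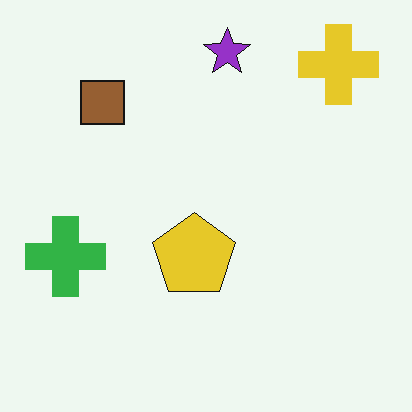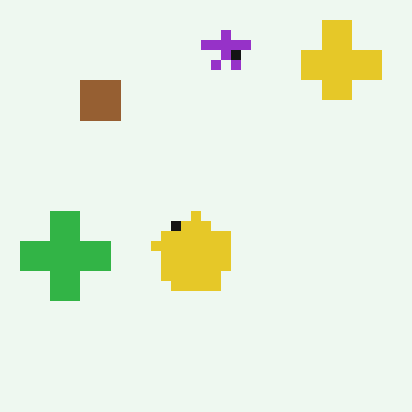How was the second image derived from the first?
Coarsely pixelated.

Shapes are reduced to large square blocks; fine edges and outlines are lost — a downscale-then-upscale (mosaic) effect.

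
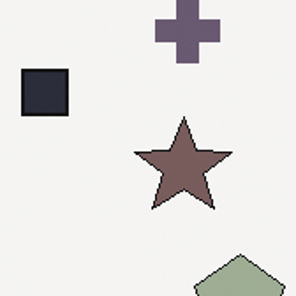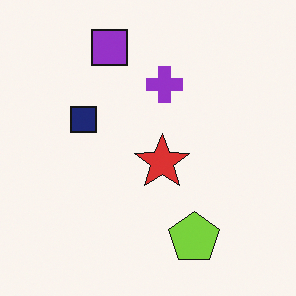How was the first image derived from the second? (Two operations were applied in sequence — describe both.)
The image was cropped tightly and scaled back up, then heavily desaturated.

The visible shapes are larger and the field of view is narrower; shapes near the original edges may be partly or wholly outside the frame — a crop-and-rescale. All colors are more muted and greyish — a global saturation change.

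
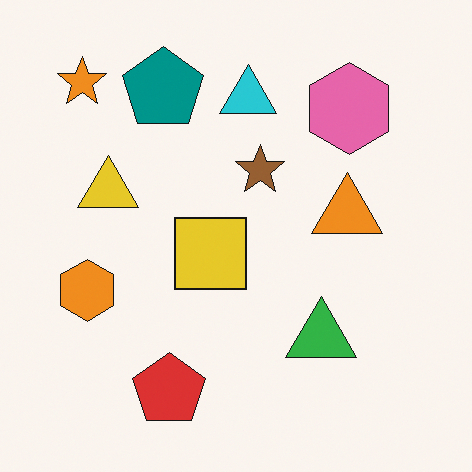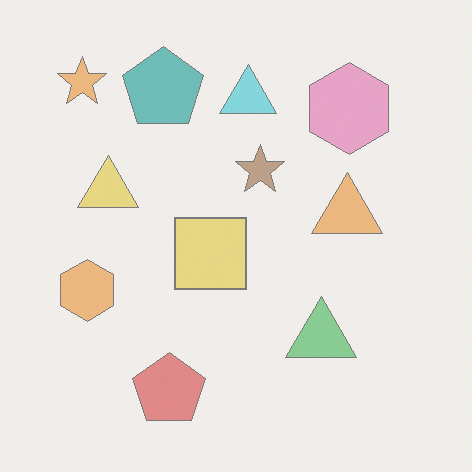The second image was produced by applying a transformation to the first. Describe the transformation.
It was washed out (contrast reduced).

Tones are pushed toward mid-grey across the whole image — a global contrast change.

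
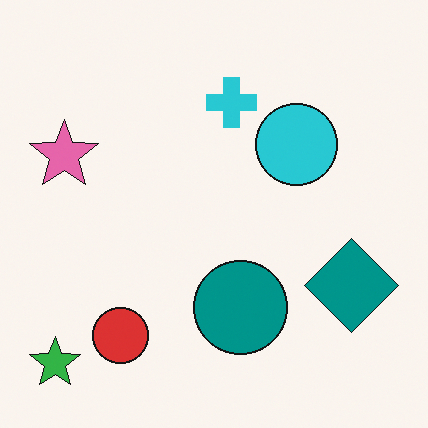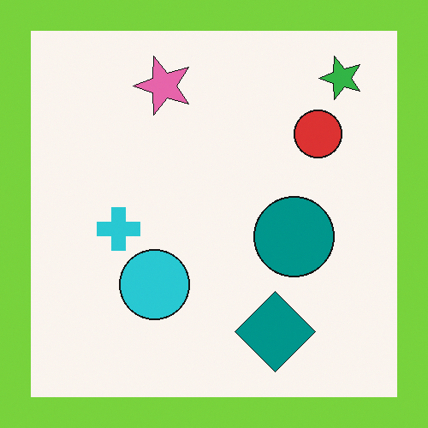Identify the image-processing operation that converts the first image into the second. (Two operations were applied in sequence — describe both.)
Transposed (reflected across the top-left ↔ bottom-right diagonal), then framed with a lime border.

Shapes have swapped their row and column positions — what was in the top-right is now in the bottom-left — a diagonal reflection. A solid lime frame runs around the edge of the second image, with the content slightly shrunk inside it.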